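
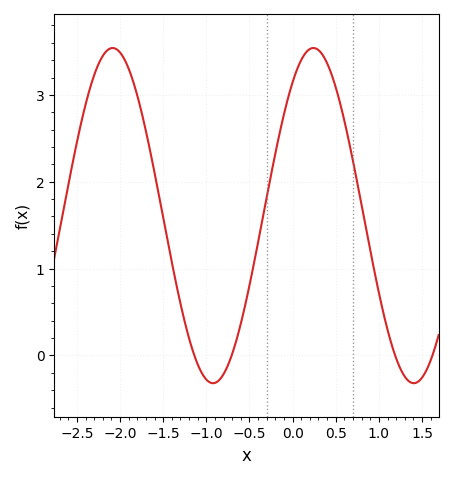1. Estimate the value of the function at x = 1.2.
0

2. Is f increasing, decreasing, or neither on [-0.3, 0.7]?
neither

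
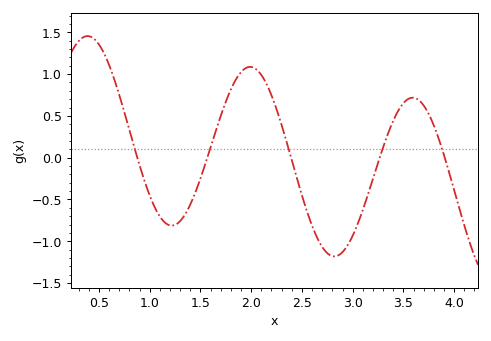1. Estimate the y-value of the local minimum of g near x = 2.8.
-1.18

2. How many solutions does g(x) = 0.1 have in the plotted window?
5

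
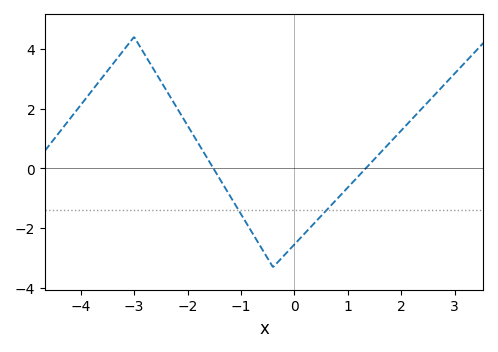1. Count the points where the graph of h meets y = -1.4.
2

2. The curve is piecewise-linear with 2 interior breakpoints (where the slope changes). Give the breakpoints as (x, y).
(-3, 4.4); (-0.4, -3.3)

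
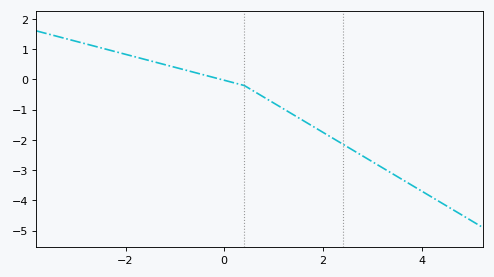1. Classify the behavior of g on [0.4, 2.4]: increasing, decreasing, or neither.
decreasing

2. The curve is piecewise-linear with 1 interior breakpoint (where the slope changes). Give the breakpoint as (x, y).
(0.4, -0.2)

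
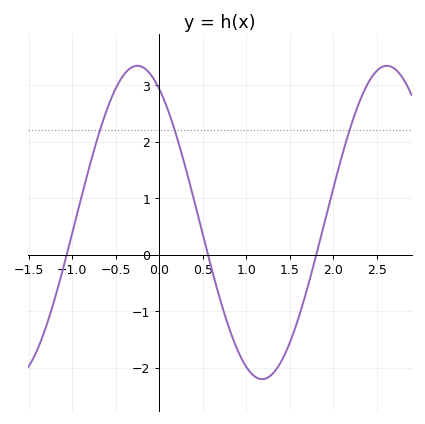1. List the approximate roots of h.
-1.06, 0.561, 1.81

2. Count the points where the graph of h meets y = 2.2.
3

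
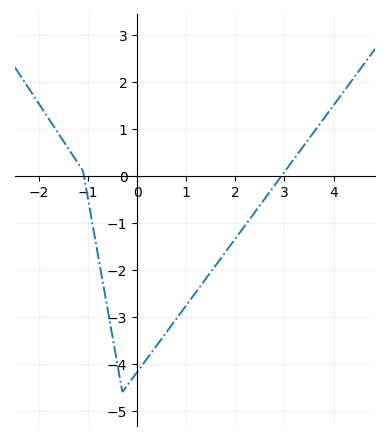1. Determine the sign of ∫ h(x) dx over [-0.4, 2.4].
negative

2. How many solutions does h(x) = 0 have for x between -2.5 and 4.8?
2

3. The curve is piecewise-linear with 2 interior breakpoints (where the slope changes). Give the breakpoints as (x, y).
(-1.1, 0.1); (-0.3, -4.6)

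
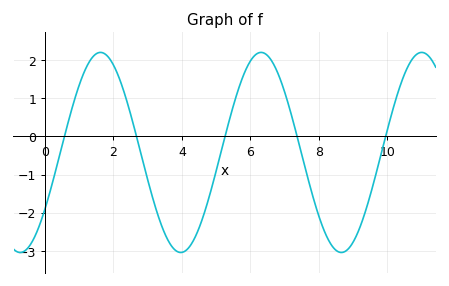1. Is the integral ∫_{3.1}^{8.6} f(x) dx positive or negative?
negative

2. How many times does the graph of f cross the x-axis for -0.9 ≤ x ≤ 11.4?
5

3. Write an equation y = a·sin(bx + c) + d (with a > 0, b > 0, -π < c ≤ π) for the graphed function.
y = 2.62sin(1.34x - 0.602) - 0.42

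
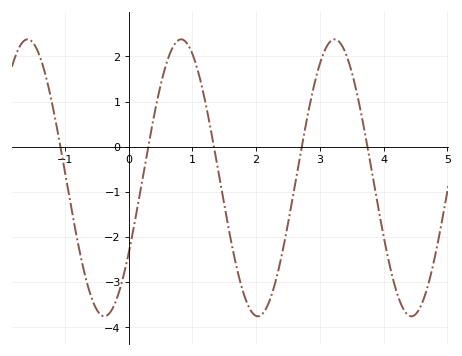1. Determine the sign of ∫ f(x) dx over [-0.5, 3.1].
negative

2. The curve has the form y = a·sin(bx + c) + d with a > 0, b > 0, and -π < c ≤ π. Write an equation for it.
y = 3.07sin(2.6x - 0.58) - 0.69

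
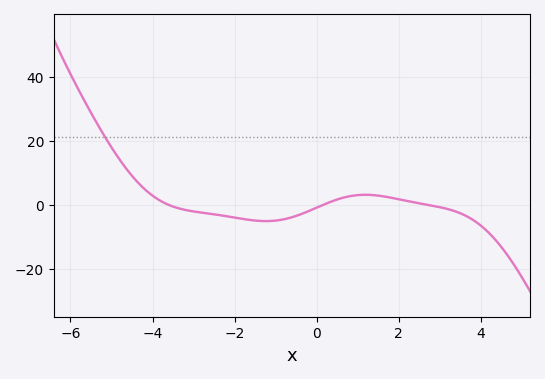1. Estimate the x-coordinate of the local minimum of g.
-1.24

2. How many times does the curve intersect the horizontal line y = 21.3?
1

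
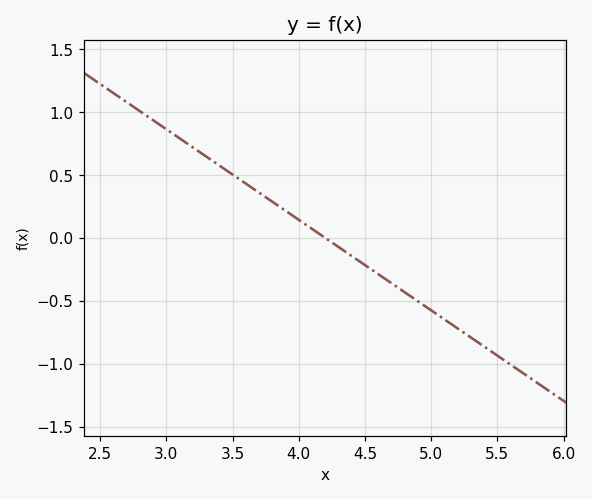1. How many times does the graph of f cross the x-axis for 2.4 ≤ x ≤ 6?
1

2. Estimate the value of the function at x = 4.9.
-0.504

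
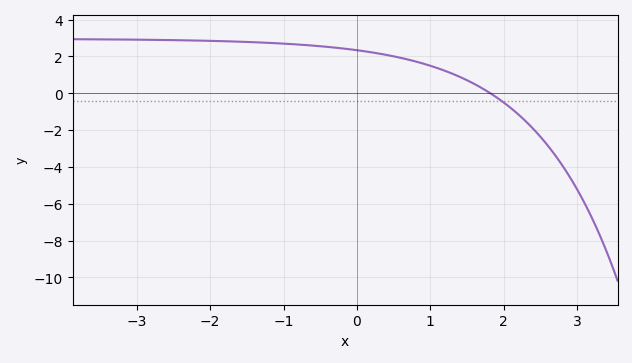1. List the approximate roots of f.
1.82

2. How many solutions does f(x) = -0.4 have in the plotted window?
1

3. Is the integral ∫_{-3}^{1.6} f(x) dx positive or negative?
positive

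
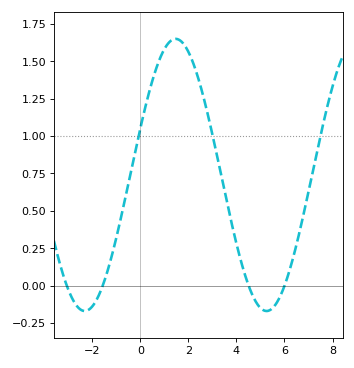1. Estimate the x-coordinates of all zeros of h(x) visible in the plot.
-3, -1.6, 4.6, 6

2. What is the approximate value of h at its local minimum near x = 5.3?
-0.15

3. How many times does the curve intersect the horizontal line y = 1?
3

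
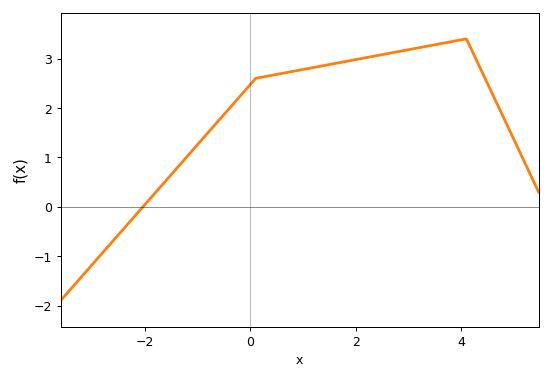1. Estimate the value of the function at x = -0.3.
2.1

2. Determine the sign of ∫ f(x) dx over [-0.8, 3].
positive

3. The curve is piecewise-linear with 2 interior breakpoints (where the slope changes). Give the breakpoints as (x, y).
(0.1, 2.6); (4.1, 3.4)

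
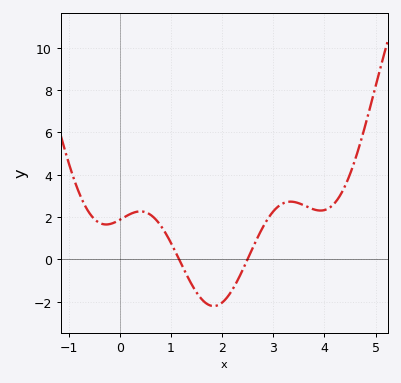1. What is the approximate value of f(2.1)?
-1.78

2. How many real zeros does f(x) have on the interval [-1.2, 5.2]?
2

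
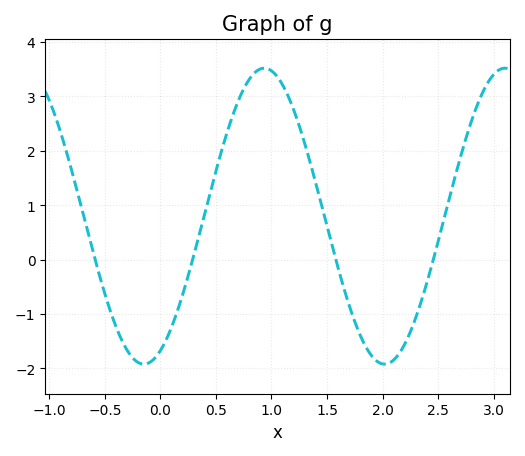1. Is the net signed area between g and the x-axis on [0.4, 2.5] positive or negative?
positive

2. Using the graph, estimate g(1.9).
-1.76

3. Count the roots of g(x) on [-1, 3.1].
4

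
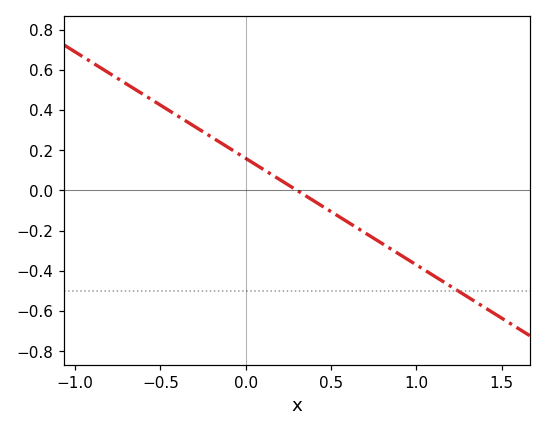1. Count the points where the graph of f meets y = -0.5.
1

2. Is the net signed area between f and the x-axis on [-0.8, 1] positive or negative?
positive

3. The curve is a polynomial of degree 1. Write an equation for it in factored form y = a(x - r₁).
y = -0.53(x - 0.3)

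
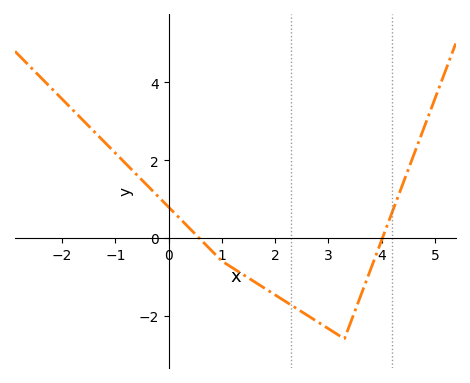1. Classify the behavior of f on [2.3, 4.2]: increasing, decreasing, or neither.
neither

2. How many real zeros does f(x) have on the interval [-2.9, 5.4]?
2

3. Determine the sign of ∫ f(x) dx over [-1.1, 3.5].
negative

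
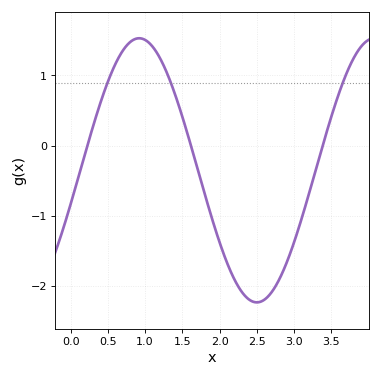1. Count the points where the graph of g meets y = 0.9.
3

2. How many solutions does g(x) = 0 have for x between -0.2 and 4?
3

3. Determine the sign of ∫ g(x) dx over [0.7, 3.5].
negative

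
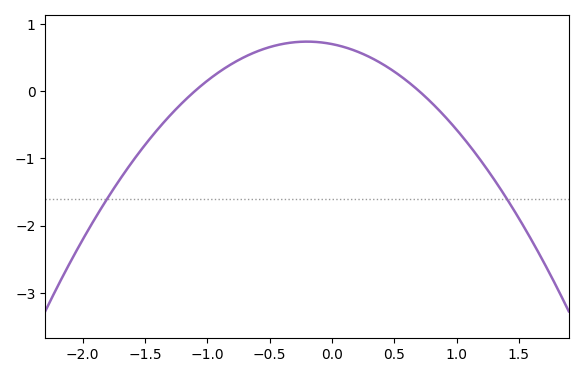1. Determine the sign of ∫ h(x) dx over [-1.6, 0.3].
positive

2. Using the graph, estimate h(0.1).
0.7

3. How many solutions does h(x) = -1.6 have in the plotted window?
2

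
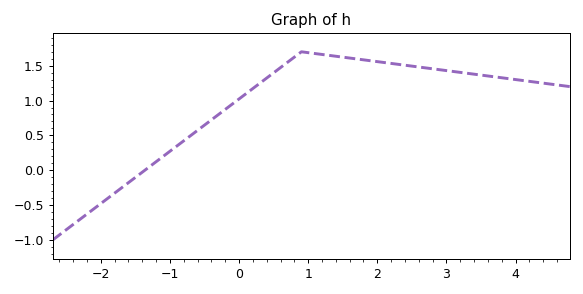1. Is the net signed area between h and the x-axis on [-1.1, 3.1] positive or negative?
positive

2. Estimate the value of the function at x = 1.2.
1.65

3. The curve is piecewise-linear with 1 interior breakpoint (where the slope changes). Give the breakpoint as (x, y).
(0.9, 1.7)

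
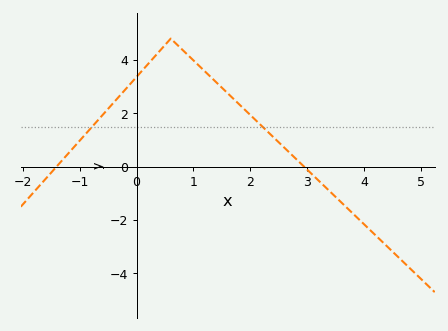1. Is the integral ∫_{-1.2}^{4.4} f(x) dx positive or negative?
positive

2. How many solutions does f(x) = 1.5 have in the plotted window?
2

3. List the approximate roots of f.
-1.41, 2.94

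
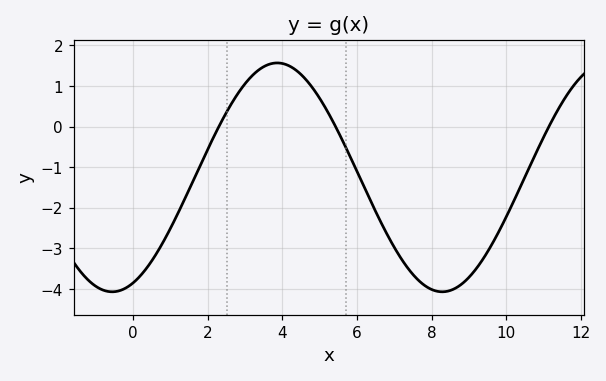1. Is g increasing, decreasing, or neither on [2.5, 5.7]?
neither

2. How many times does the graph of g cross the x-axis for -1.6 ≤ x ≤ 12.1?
3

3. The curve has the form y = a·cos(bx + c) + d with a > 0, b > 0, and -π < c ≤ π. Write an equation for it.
y = 2.82cos(0.71x - 2.74) - 1.25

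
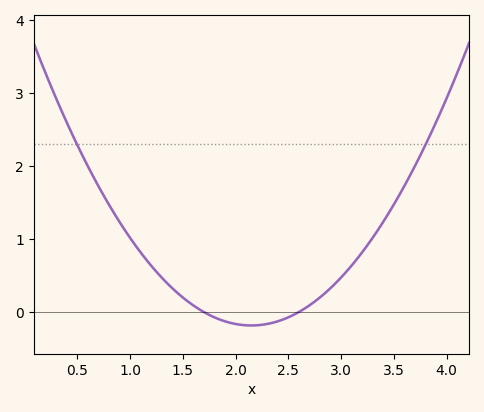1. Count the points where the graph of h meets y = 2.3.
2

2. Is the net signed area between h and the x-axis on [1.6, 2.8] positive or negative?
negative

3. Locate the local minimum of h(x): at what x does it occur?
2.15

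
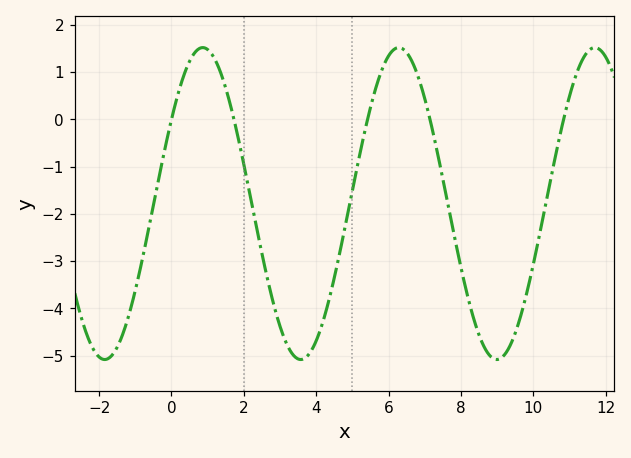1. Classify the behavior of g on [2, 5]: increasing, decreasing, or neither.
neither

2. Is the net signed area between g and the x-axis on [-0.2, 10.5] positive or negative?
negative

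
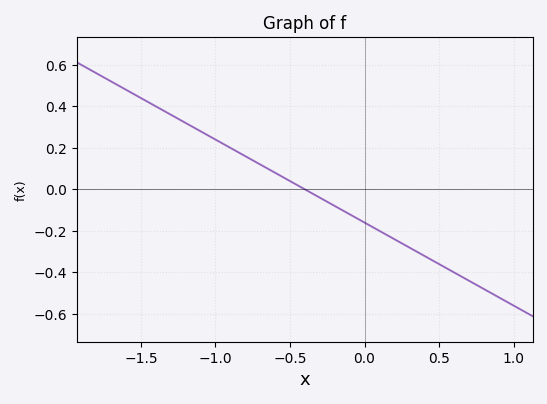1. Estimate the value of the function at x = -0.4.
0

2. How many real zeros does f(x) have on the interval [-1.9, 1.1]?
1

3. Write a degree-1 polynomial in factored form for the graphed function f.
y = -0.4(x + 0.4)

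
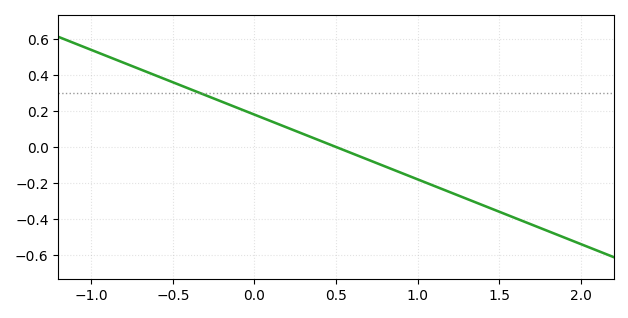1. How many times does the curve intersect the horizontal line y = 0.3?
1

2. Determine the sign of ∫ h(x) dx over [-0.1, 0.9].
positive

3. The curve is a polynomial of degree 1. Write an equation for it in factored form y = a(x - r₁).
y = -0.36(x - 0.5)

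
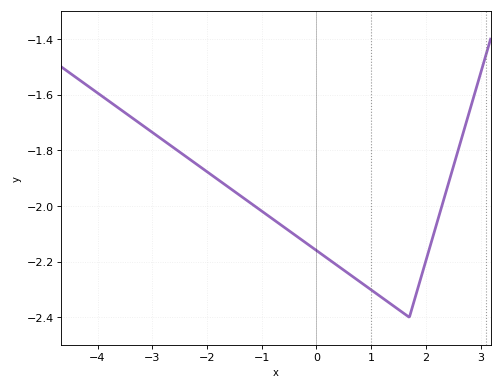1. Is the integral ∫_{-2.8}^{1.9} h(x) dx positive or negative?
negative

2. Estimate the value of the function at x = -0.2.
-2.13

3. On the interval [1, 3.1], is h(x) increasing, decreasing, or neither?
neither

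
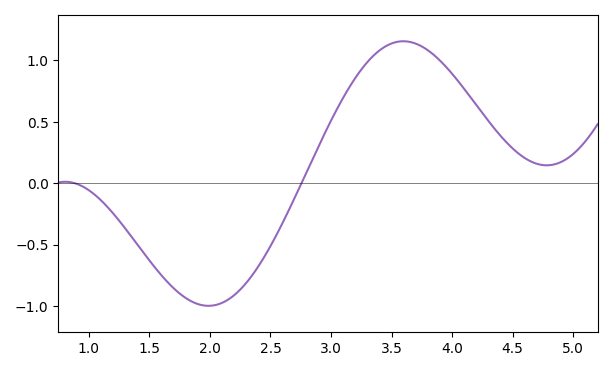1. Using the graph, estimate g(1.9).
-0.985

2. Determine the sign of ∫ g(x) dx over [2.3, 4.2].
positive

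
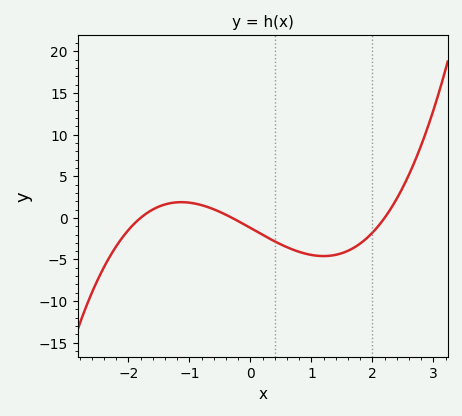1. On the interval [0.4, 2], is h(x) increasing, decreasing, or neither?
neither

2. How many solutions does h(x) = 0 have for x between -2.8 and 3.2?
3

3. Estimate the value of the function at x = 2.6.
5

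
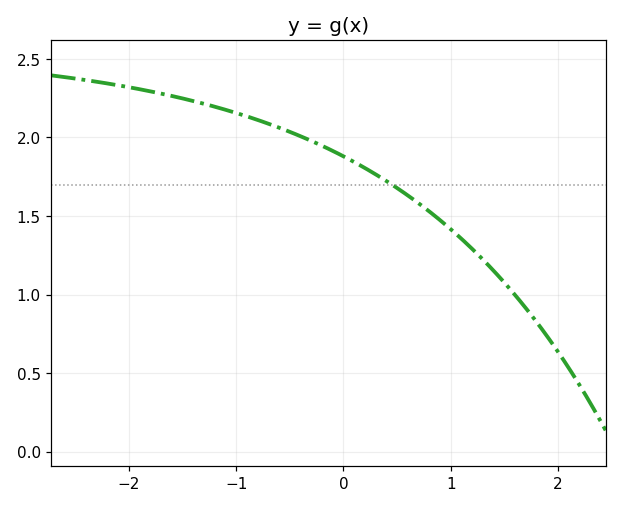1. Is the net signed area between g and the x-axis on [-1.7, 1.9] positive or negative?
positive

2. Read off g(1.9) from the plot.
0.75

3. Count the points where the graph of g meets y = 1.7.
1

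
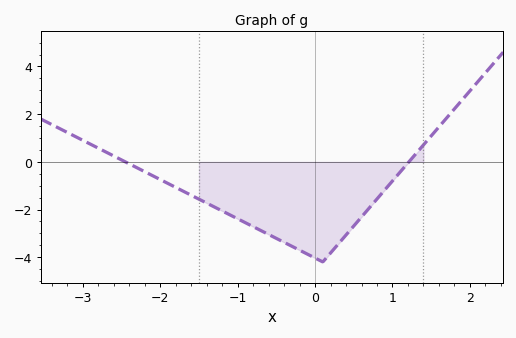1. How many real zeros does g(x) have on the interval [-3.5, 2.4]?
2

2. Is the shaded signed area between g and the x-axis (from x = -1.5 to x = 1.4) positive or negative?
negative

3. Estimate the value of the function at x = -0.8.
-2.8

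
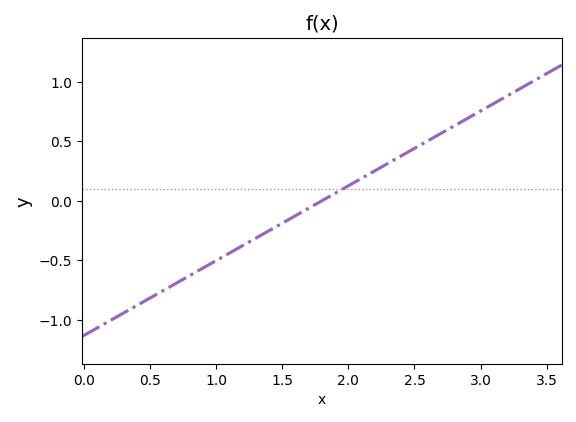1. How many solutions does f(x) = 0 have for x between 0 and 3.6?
1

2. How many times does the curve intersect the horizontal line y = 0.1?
1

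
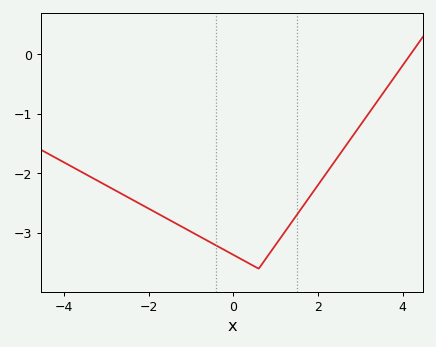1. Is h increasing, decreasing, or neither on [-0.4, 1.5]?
neither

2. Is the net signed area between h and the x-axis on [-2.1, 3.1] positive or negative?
negative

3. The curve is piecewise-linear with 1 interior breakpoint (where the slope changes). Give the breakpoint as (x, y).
(0.6, -3.6)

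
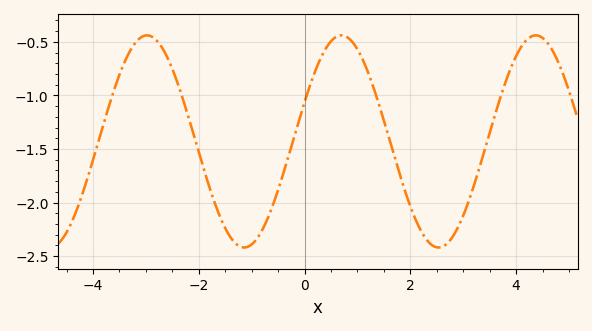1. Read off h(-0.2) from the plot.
-1.4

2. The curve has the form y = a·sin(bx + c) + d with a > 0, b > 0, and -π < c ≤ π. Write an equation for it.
y = 0.99sin(1.7x + 0.38) - 1.43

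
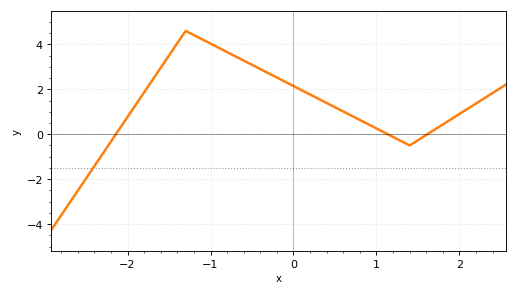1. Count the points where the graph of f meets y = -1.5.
1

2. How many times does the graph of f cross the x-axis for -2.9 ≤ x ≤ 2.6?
3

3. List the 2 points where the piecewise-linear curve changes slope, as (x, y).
(-1.3, 4.6); (1.4, -0.5)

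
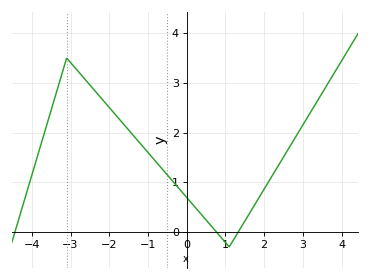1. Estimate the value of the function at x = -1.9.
2.4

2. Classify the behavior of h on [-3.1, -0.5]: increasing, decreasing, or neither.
decreasing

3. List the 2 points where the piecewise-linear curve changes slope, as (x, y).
(-3.1, 3.5); (1.1, -0.3)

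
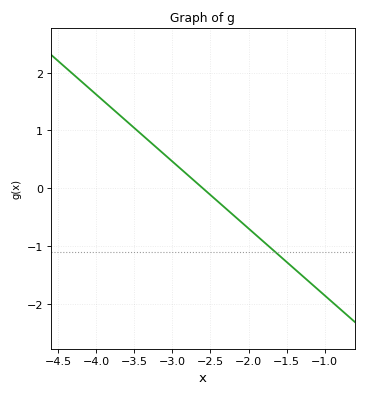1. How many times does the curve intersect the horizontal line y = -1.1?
1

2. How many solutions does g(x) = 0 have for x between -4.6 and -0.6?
1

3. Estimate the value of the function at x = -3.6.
1.16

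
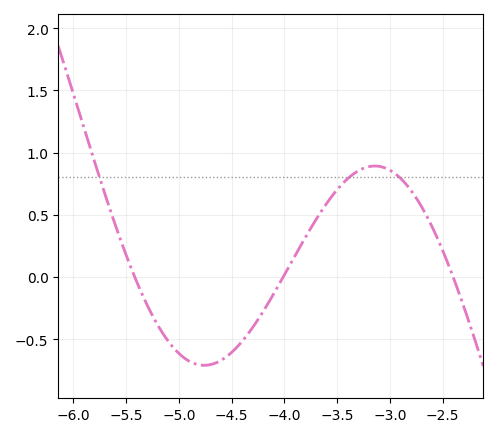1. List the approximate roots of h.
-5.42, -4.01, -2.4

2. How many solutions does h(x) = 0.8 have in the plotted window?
3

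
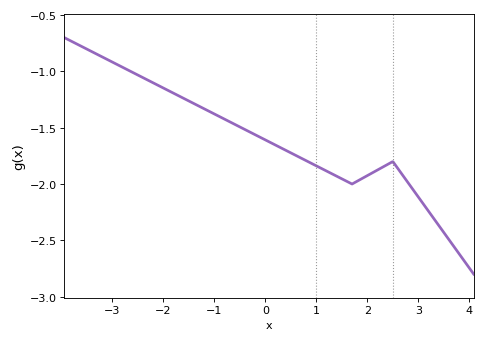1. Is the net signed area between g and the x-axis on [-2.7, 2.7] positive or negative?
negative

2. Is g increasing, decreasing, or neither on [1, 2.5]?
neither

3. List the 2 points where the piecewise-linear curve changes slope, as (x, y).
(1.7, -2); (2.5, -1.8)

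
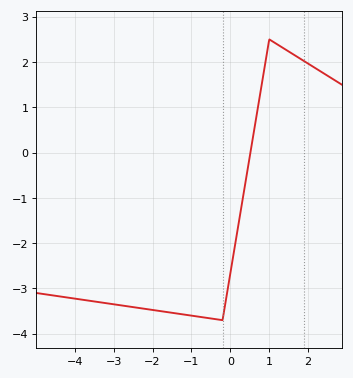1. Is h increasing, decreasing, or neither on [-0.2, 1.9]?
neither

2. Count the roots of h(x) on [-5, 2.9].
1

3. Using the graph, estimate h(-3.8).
-3.25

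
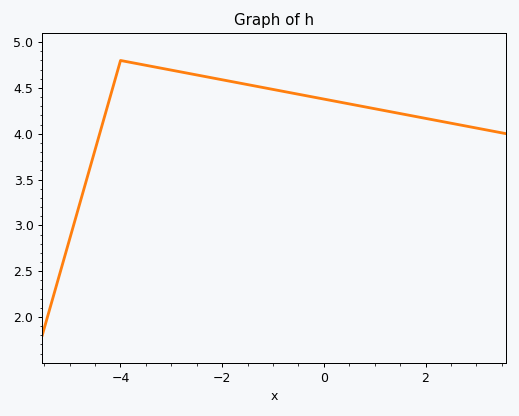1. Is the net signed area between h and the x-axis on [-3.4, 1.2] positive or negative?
positive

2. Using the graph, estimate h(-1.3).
4.52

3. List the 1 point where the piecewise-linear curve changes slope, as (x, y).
(-4, 4.8)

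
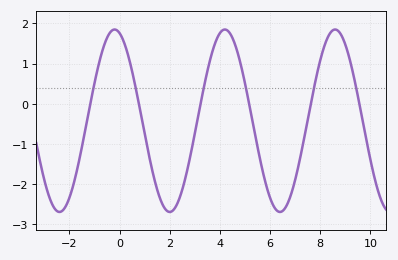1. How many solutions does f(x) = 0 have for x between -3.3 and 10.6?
6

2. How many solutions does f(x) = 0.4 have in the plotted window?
6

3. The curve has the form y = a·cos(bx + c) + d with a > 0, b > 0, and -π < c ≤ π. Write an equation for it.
y = 2.27cos(1.4x + 0.28) - 0.42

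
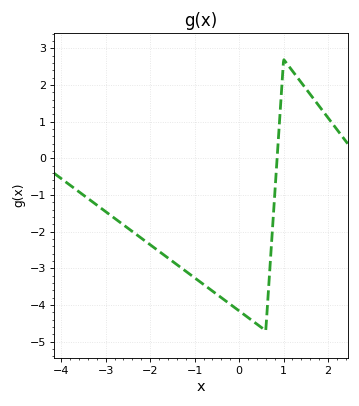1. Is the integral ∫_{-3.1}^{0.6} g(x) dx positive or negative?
negative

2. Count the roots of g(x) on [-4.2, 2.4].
1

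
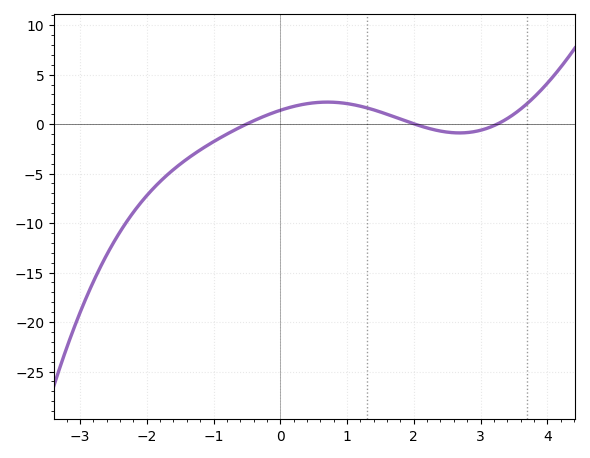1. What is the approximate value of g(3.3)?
0.173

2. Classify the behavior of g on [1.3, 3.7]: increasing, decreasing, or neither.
neither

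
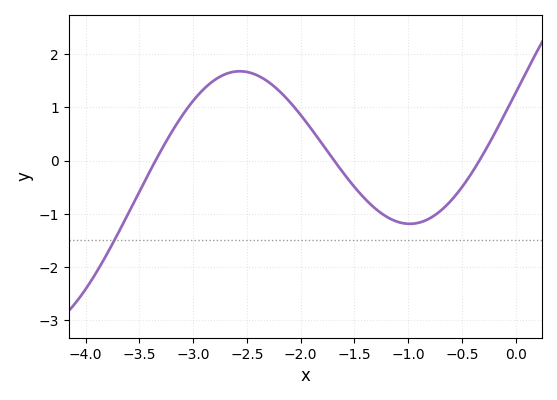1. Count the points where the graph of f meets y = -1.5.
1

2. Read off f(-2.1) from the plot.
1.1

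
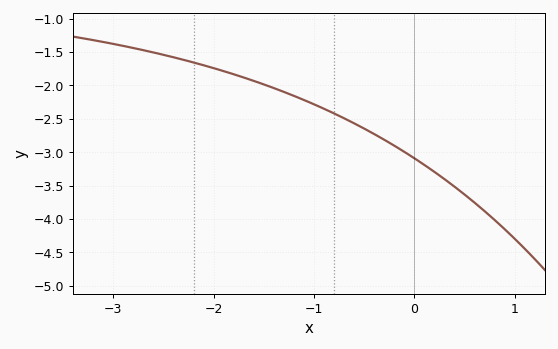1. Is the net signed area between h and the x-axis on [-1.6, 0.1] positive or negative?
negative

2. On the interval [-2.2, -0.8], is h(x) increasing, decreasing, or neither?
decreasing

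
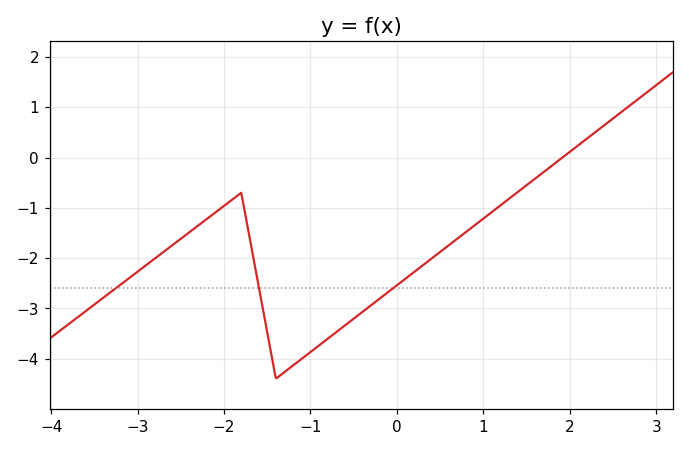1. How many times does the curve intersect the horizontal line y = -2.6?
3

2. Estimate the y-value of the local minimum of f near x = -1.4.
-4.4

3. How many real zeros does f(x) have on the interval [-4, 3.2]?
1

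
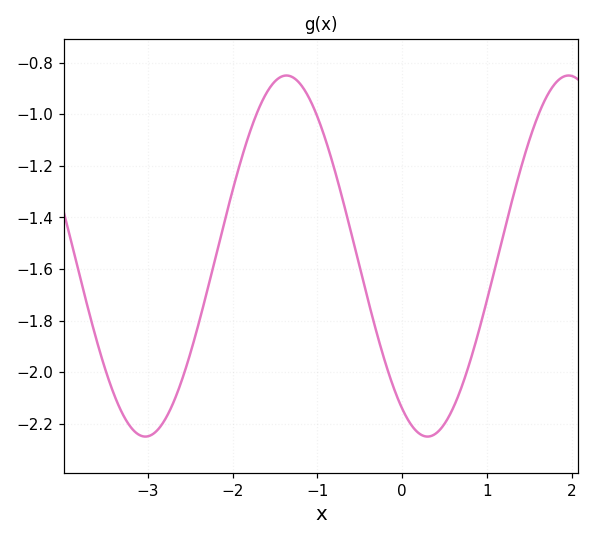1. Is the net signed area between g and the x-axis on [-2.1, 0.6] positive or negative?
negative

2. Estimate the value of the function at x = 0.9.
-1.84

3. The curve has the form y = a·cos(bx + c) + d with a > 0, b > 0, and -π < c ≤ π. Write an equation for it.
y = 0.7cos(1.89x + 2.58) - 1.55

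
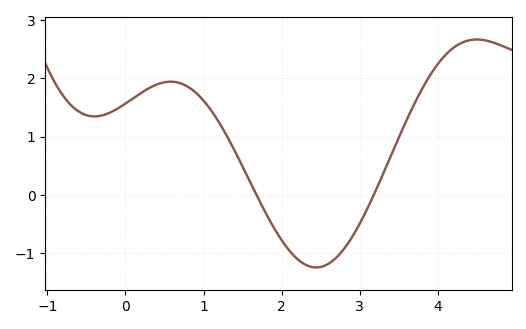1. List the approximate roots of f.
1.7, 3.2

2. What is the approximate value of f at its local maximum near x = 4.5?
2.7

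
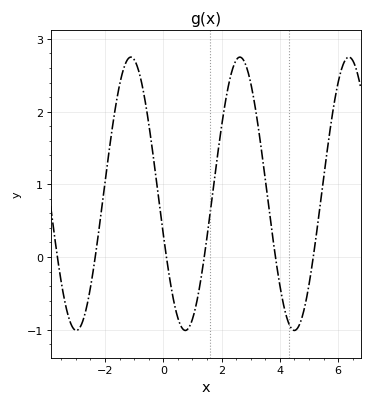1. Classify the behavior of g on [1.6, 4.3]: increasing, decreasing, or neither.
neither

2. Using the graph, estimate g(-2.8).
-0.92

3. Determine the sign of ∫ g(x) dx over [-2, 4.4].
positive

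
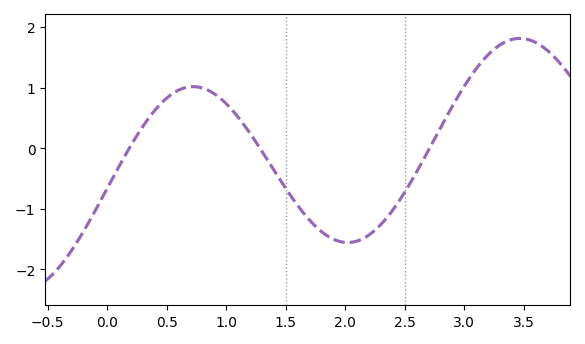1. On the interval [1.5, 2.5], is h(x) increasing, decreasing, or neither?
neither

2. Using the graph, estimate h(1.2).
0.2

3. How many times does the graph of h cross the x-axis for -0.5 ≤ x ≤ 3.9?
3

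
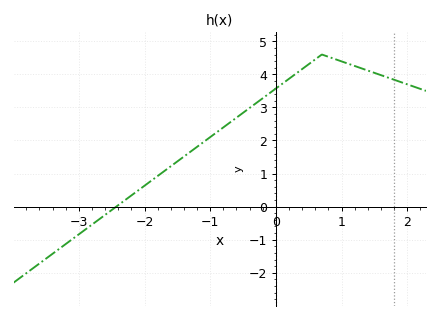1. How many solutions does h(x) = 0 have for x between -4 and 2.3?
1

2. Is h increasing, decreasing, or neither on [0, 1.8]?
neither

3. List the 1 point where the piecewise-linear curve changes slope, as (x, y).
(0.7, 4.6)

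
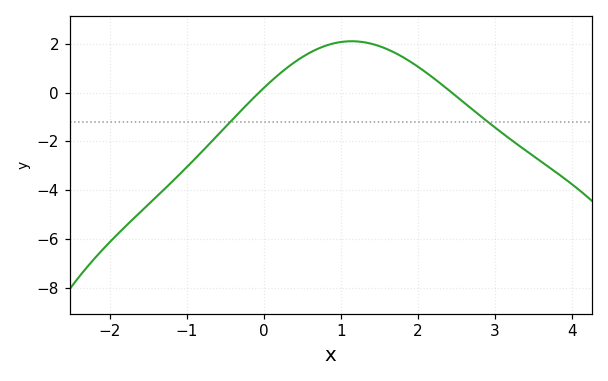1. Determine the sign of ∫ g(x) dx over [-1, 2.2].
positive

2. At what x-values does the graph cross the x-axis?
-0.1, 2.4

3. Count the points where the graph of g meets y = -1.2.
2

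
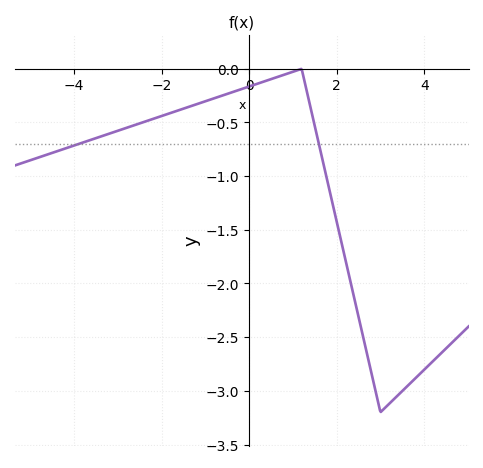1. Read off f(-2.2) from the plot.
-0.467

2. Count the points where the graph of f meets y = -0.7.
2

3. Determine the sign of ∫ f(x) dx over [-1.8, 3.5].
negative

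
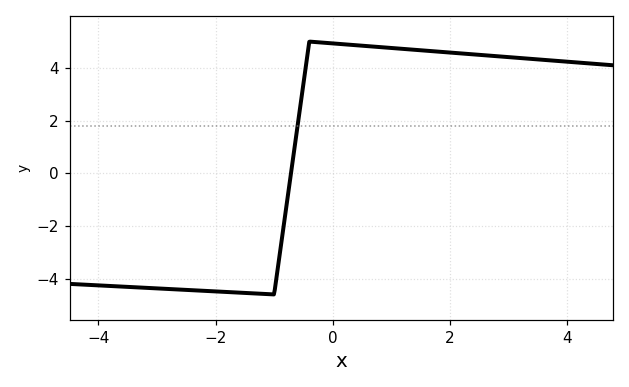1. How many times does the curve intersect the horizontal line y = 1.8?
1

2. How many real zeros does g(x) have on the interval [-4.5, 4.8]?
1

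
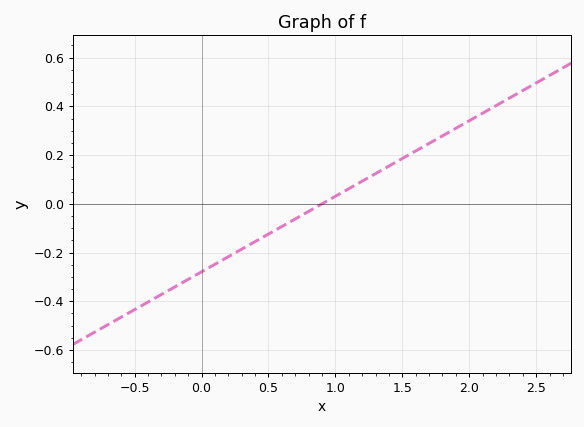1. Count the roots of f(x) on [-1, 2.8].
1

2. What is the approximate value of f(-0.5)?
-0.44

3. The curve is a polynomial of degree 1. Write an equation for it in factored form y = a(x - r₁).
y = 0.31(x - 0.9)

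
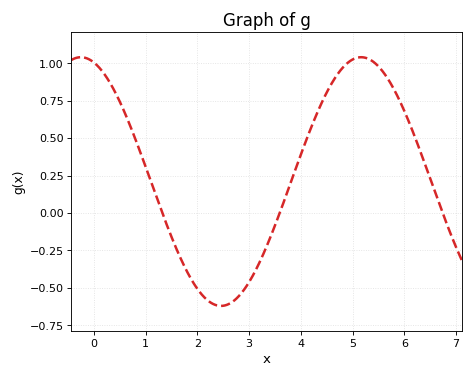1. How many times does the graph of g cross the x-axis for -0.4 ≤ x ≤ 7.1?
3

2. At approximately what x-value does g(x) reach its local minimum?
2.4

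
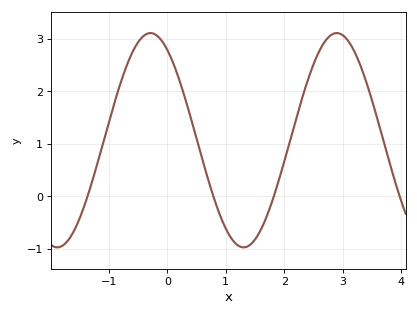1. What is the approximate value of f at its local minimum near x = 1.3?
-1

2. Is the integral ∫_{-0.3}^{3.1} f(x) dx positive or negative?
positive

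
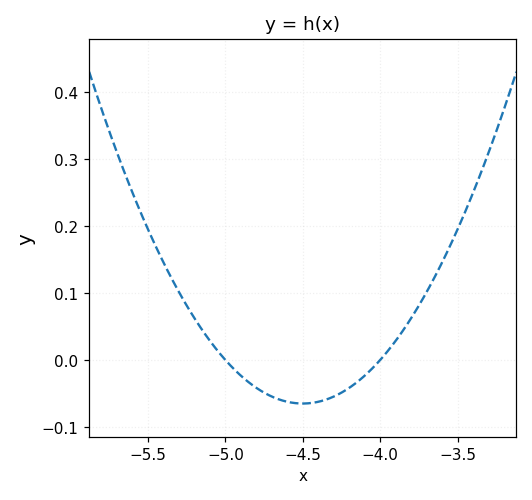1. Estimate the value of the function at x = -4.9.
-0.023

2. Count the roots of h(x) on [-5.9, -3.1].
2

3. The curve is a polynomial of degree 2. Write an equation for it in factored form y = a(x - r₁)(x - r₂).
y = 0.26(x + 5)(x + 4)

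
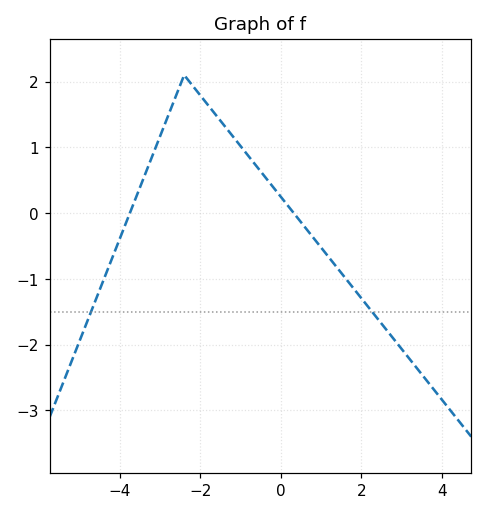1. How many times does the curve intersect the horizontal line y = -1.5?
2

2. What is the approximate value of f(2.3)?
-1.53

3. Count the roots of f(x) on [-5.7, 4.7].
2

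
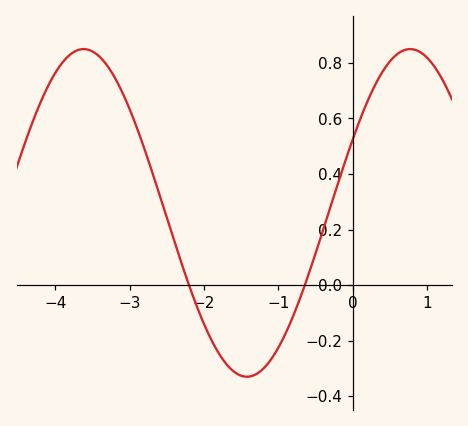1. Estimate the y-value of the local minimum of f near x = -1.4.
-0.32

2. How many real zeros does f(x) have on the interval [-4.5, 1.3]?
2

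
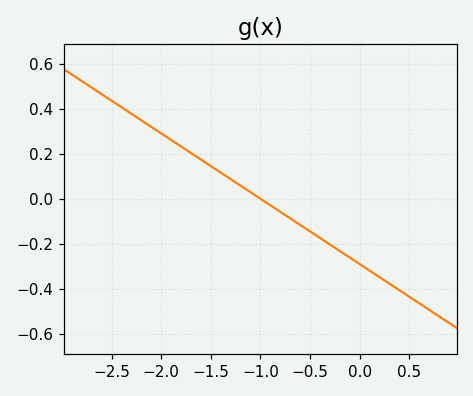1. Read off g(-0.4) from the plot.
-0.18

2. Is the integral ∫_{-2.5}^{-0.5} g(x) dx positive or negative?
positive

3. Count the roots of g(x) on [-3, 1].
1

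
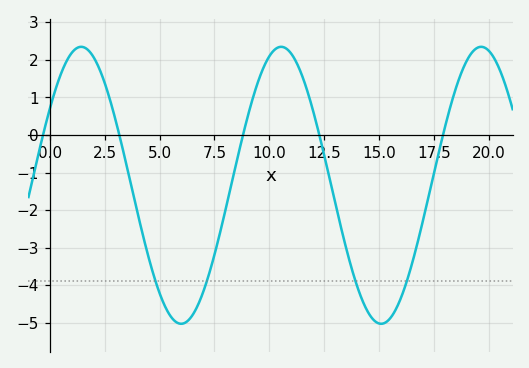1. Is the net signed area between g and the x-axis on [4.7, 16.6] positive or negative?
negative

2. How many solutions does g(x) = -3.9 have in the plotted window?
4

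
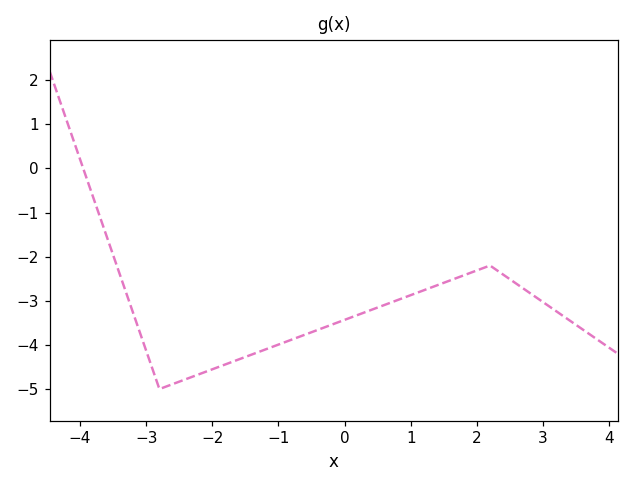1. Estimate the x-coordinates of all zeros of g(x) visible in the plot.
-3.95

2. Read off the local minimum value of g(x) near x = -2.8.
-5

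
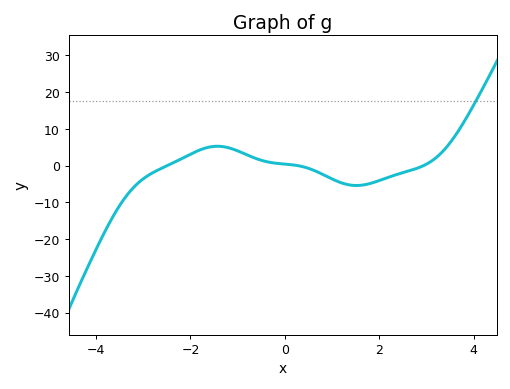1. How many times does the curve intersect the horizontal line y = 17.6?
1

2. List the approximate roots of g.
-2.49, 0.278, 2.94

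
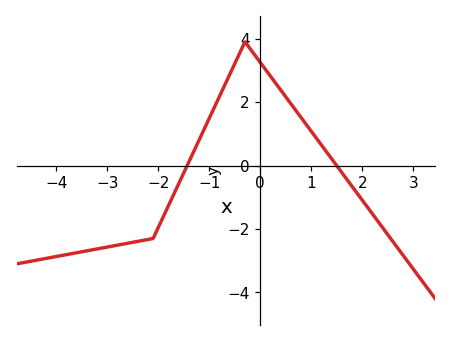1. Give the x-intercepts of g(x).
-1.43, 1.5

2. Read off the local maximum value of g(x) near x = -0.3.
3.9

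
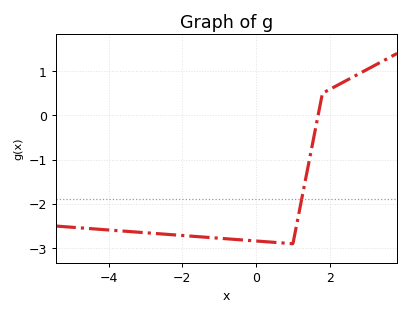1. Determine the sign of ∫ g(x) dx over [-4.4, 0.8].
negative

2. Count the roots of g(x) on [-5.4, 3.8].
1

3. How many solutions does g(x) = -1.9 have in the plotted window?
1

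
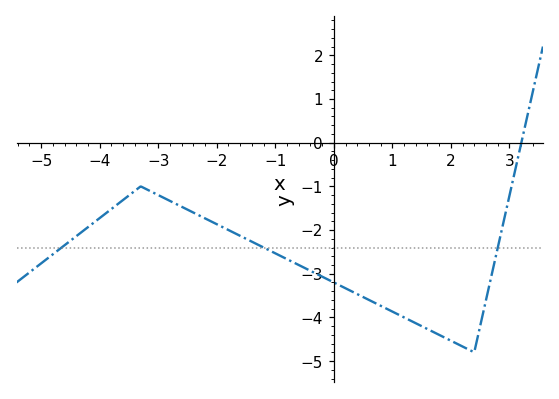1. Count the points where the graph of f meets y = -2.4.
3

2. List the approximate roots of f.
3.2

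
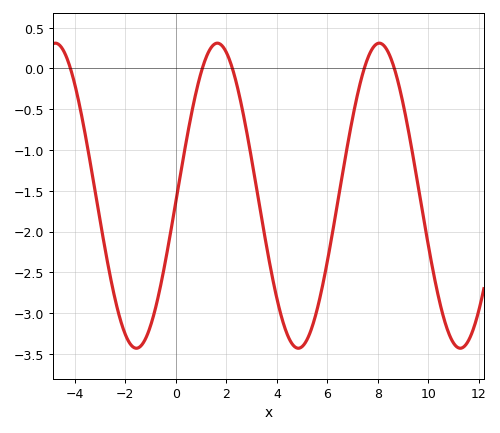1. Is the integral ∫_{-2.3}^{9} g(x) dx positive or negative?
negative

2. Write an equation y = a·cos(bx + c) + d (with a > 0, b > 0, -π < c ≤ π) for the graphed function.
y = 1.87cos(0.98x - 1.6) - 1.56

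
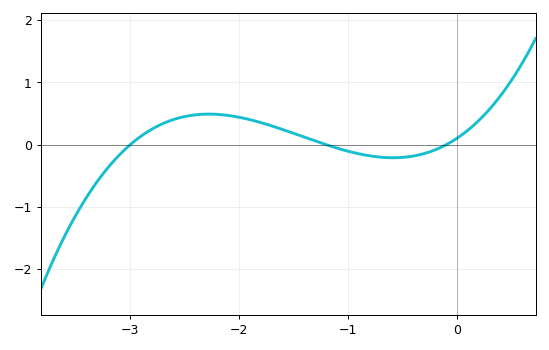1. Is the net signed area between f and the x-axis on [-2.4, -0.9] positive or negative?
positive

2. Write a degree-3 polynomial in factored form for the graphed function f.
y = 0.29(x + 3)(x + 1.2)(x + 0.1)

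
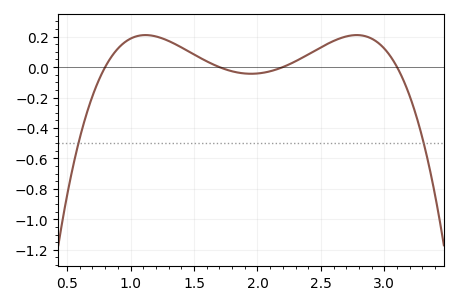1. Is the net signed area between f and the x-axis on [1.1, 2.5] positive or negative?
positive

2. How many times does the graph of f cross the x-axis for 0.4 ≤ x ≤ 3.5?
4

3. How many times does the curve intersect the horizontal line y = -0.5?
2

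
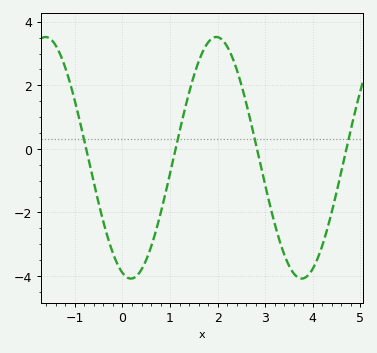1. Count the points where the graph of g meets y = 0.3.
4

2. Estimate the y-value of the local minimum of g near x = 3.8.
-4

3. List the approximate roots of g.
-0.8, 1.1, 2.8, 4.7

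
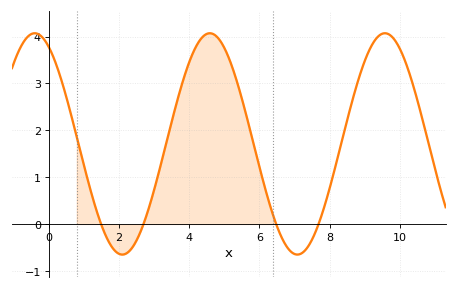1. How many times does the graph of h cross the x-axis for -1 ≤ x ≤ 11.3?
4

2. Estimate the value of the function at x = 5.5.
2.7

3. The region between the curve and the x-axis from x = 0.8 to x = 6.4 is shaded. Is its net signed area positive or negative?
positive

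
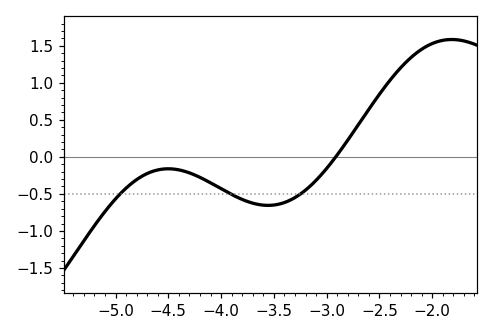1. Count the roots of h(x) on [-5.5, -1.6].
1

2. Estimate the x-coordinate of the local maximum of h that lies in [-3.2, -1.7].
-1.82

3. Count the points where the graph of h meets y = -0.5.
3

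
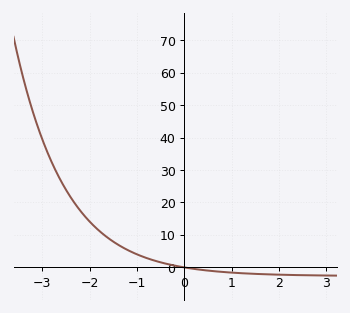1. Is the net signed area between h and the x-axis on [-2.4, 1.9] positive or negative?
positive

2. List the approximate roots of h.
-0.016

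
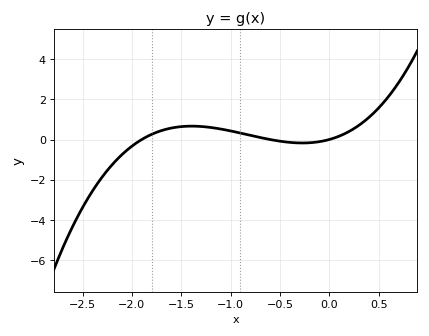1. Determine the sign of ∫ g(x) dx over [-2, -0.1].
positive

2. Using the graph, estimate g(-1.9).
0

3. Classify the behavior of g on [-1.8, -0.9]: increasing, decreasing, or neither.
neither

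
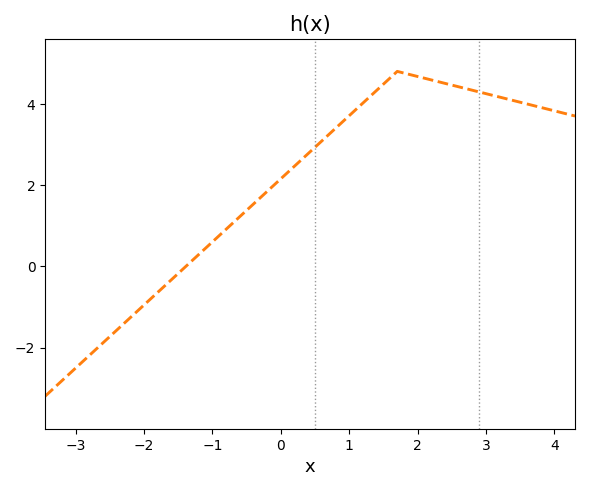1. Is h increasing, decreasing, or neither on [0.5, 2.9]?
neither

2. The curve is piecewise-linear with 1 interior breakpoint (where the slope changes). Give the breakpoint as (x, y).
(1.7, 4.8)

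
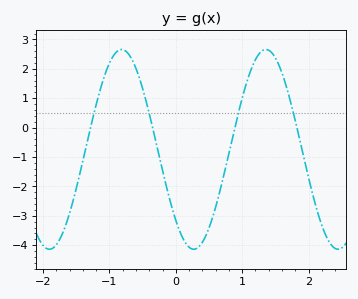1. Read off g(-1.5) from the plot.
-2.07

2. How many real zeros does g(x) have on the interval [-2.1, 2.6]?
4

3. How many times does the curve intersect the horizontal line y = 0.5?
4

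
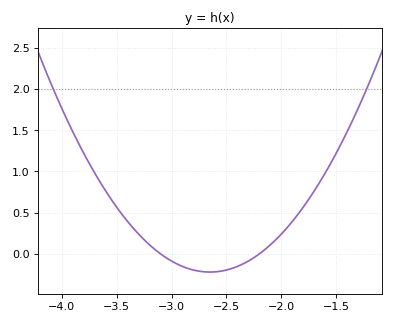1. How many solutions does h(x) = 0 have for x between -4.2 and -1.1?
2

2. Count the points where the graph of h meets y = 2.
2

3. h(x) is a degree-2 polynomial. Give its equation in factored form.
y = 1.09(x + 3.1)(x + 2.2)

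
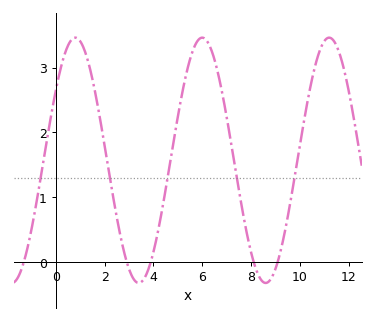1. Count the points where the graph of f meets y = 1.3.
5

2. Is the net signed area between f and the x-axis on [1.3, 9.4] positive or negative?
positive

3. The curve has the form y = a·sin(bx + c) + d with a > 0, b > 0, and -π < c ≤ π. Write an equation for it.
y = 1.89sin(1.2x + 0.6) + 1.57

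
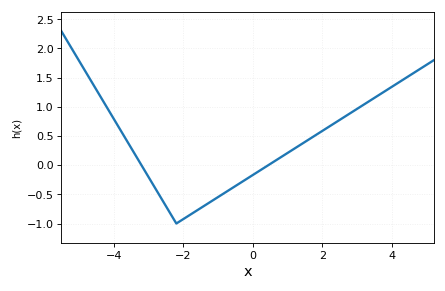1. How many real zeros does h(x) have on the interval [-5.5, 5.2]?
2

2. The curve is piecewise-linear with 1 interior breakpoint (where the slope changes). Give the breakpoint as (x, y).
(-2.2, -1)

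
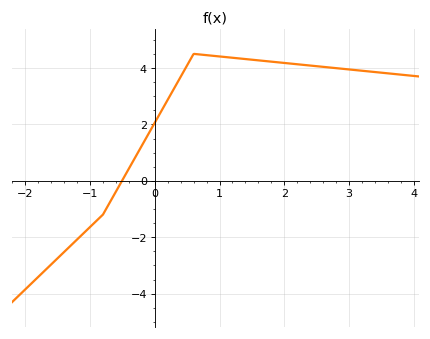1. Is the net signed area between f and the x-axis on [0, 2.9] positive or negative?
positive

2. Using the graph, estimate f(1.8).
4.22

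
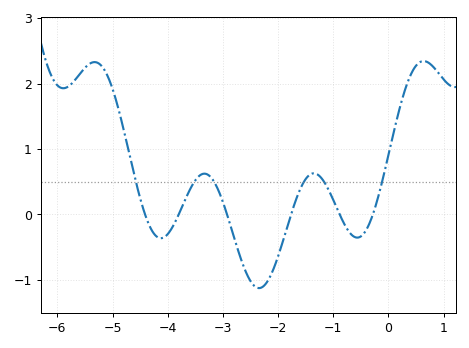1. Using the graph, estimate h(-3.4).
0.605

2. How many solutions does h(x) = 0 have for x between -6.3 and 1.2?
6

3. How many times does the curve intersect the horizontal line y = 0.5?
6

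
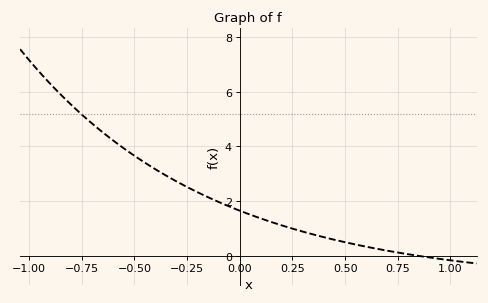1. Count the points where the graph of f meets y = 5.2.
1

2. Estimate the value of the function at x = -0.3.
2.8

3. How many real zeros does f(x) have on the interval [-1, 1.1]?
1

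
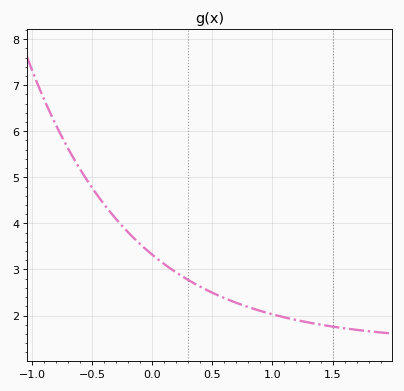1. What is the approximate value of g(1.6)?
1.72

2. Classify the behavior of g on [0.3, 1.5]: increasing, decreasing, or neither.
decreasing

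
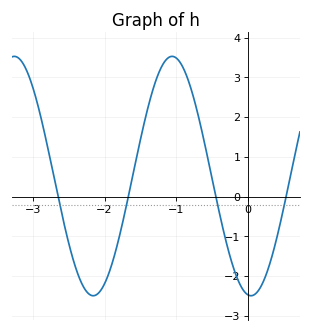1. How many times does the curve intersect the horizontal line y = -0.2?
4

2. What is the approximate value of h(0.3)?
-1.7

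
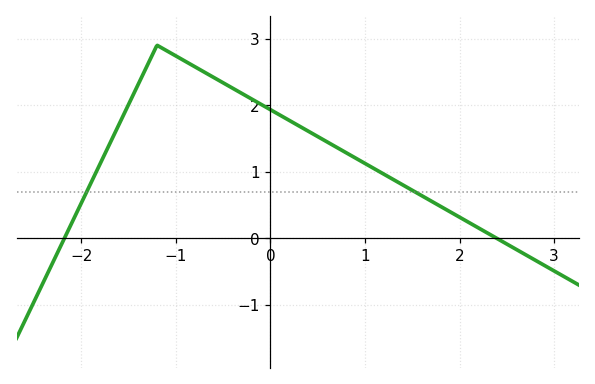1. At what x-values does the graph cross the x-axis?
-2.2, 2.4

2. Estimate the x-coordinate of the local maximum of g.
-1.2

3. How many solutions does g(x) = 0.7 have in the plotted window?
2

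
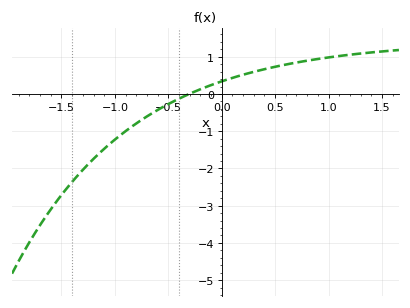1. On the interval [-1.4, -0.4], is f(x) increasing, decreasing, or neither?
increasing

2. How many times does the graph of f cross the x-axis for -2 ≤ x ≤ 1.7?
1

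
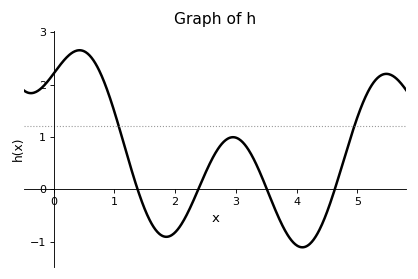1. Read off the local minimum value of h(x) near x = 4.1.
-1.1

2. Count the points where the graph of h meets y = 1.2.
2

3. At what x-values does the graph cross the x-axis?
1.4, 2.4, 3.5, 4.6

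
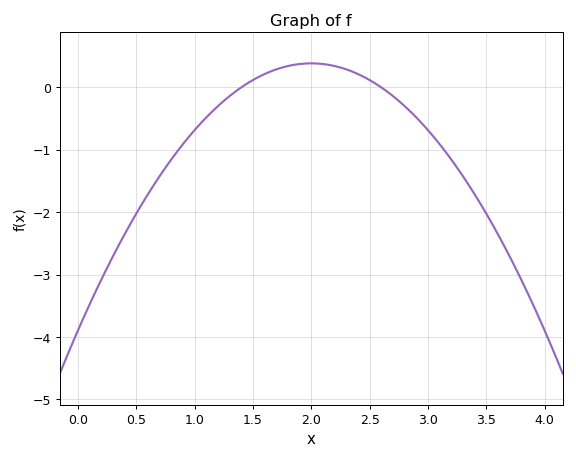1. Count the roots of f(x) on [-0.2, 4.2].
2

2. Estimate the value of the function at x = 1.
-0.7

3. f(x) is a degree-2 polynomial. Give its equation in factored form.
y = -1.07(x - 1.4)(x - 2.6)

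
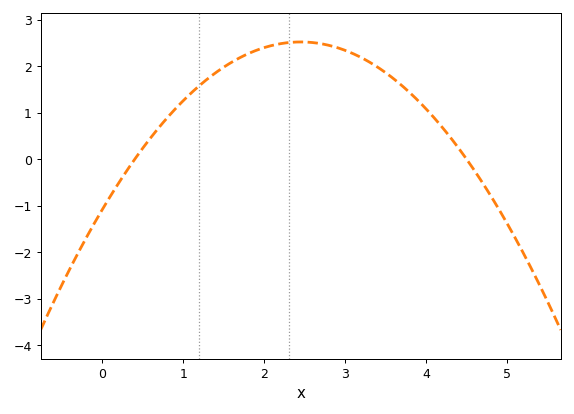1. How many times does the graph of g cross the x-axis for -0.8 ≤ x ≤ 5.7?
2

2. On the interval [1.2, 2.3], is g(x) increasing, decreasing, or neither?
increasing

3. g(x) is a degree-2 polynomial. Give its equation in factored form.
y = -0.6(x - 0.4)(x - 4.5)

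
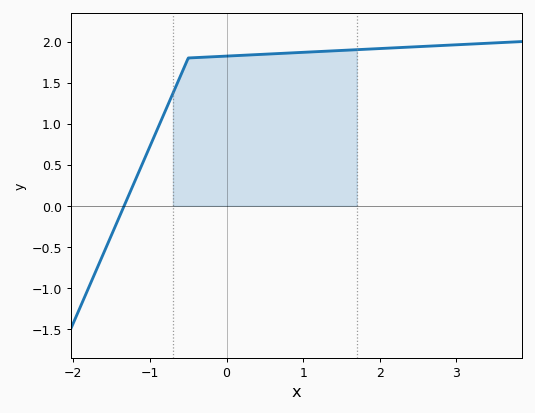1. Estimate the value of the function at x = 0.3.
1.84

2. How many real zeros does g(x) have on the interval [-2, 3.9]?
1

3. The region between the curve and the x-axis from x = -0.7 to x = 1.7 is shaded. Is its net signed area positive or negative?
positive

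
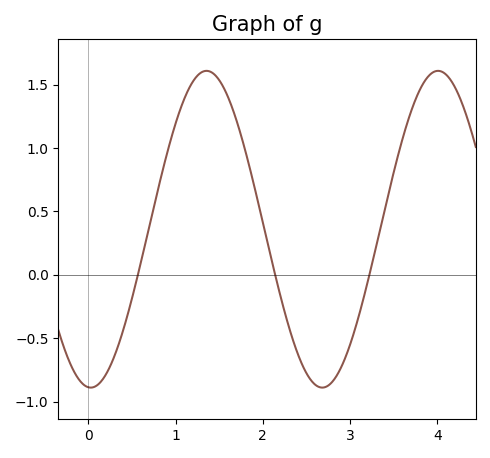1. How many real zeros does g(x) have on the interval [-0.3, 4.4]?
3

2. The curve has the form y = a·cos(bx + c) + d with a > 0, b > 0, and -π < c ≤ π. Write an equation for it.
y = 1.25cos(2.4x + 3.1) + 0.36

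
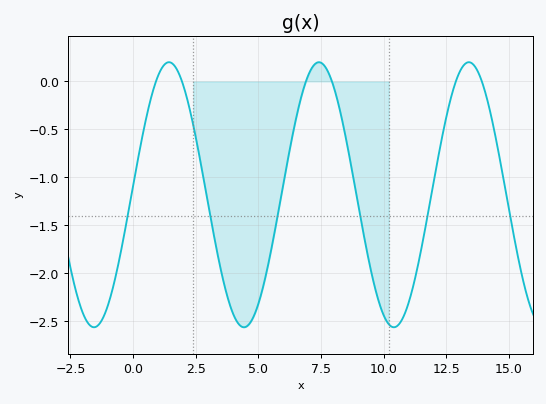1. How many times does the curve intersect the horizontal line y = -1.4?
6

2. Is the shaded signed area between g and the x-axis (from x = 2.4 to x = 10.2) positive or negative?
negative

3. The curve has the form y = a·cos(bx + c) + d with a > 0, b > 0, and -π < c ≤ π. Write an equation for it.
y = 1.38cos(1.05x - 1.5) - 1.18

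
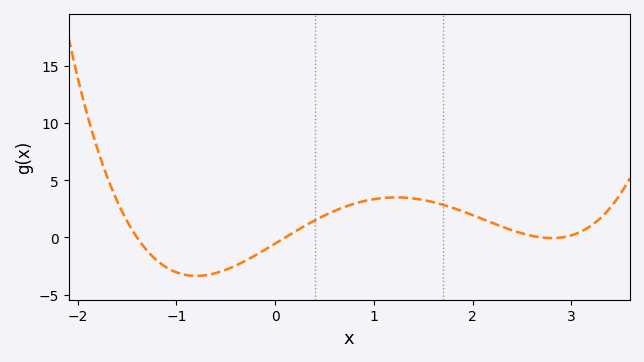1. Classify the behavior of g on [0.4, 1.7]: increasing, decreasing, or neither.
neither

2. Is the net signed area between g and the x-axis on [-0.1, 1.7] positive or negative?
positive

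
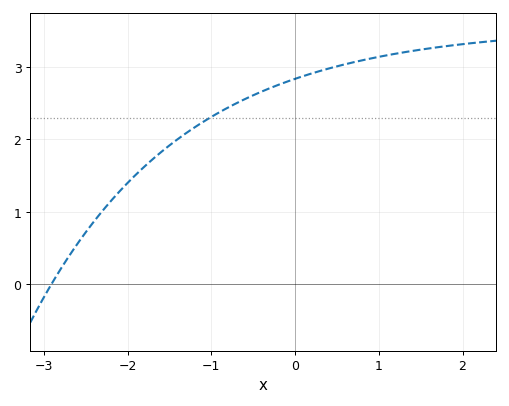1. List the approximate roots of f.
-2.9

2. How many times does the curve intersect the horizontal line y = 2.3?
1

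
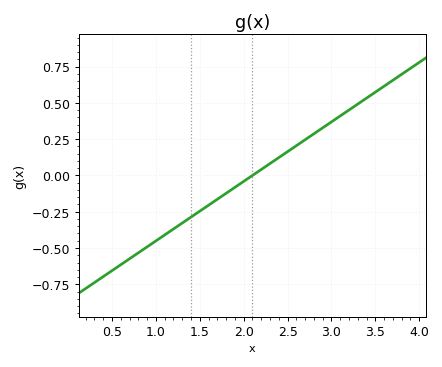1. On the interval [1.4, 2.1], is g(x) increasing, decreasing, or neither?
increasing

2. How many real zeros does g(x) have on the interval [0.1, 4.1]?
1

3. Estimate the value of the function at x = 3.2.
0.46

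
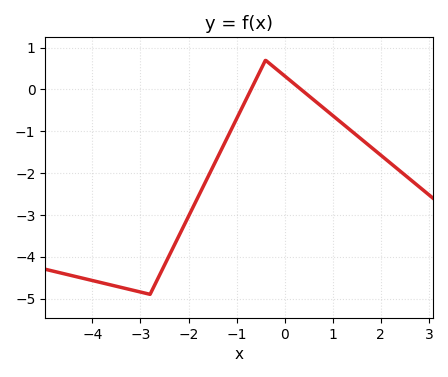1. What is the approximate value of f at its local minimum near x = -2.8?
-4.9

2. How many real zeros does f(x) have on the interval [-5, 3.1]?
2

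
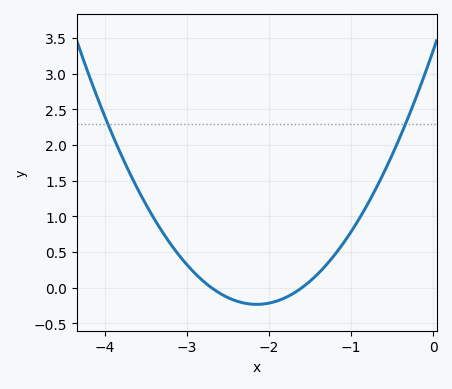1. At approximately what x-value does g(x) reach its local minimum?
-2.15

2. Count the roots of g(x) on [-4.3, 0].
2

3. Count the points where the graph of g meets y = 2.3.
2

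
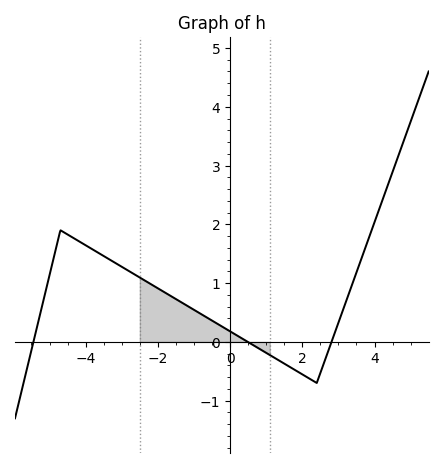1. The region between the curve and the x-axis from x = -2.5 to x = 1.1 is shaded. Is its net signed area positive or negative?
positive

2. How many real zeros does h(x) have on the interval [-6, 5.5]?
3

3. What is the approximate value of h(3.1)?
0.5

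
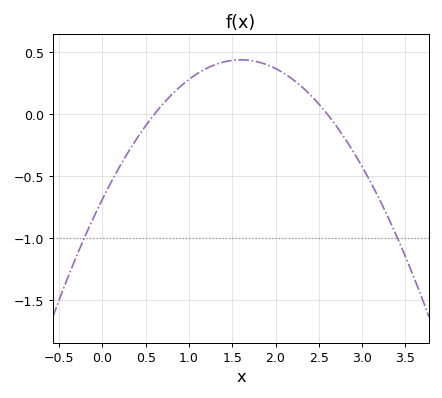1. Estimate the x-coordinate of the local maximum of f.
1.6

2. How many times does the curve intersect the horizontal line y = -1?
2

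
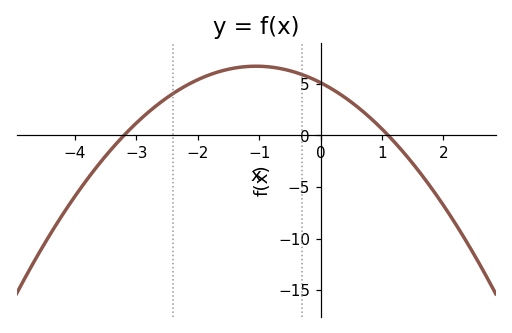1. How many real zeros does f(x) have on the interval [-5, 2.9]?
2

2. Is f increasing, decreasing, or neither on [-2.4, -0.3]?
neither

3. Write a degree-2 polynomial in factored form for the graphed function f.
y = -1.45(x + 3.2)(x - 1.1)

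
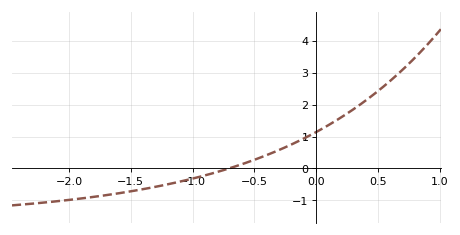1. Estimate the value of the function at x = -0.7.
0.008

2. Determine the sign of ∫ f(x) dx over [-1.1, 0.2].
positive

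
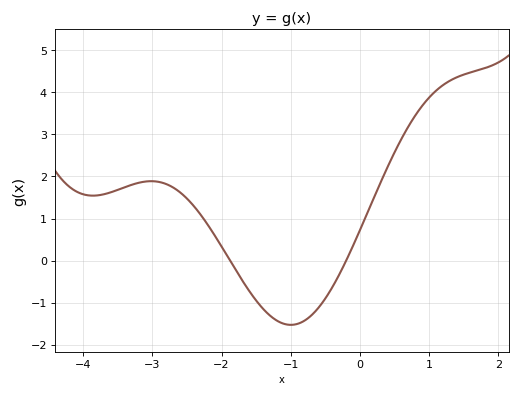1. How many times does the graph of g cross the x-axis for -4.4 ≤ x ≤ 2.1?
2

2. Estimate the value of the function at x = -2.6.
1.6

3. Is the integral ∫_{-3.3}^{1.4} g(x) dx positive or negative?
positive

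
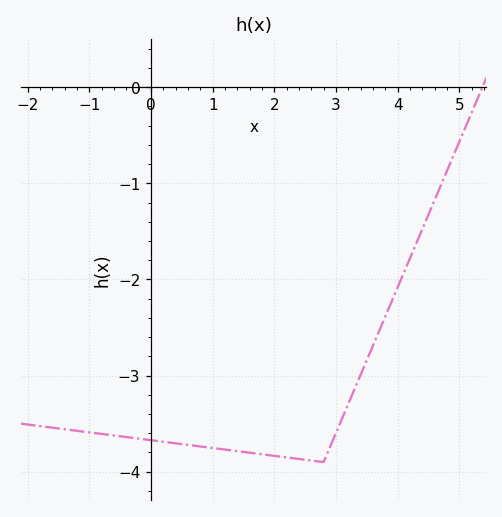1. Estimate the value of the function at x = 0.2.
-3.69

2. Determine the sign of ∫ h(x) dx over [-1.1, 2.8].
negative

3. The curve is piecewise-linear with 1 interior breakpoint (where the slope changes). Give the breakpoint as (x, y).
(2.8, -3.9)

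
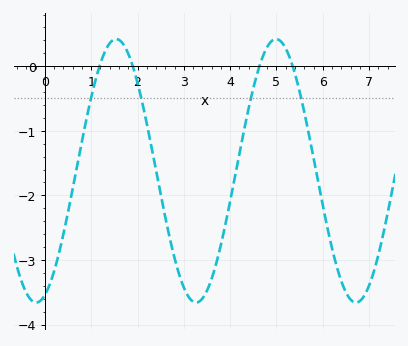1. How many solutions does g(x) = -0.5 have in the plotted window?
4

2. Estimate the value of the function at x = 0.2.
-3.2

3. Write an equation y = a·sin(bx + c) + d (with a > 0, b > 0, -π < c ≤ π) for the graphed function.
y = 2.04sin(1.8x - 1.2) - 1.62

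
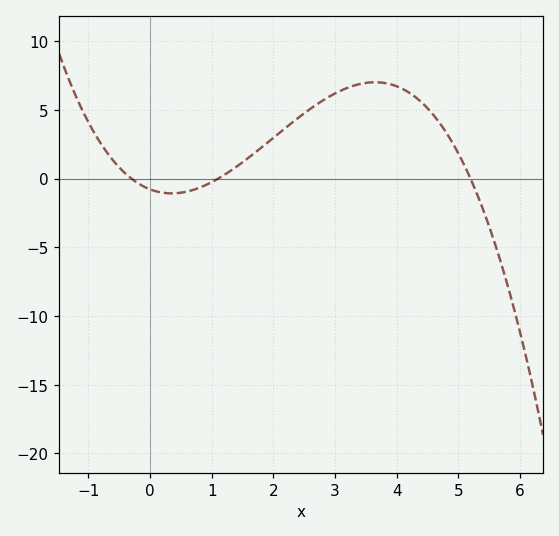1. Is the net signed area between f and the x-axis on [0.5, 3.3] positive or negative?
positive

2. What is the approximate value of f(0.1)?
-1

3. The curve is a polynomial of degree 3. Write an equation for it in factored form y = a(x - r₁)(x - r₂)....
y = -0.45(x + 0.3)(x - 1.1)(x - 5.2)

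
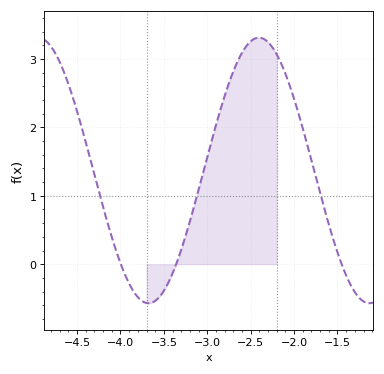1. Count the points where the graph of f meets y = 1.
3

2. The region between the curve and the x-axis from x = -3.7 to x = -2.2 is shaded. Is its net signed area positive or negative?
positive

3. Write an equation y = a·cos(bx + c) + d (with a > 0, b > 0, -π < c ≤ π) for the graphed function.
y = 1.94cos(2.5x - 0.34) + 1.37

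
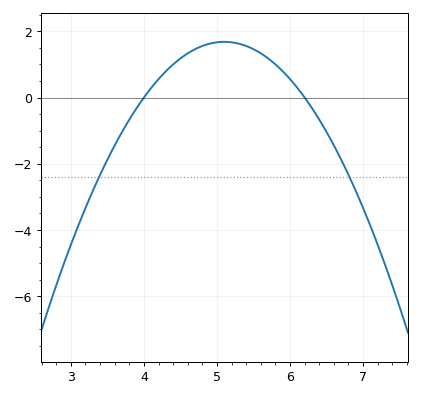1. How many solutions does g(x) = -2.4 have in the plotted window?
2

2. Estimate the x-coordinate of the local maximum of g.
5.1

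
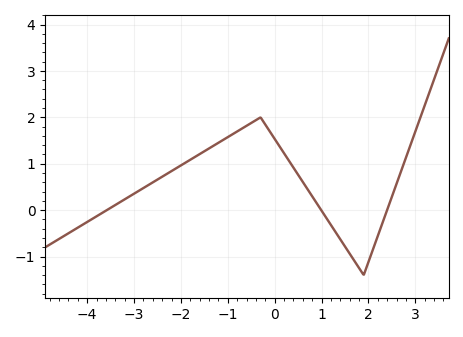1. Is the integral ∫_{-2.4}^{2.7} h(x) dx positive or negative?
positive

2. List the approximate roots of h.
-3.6, 1, 2.4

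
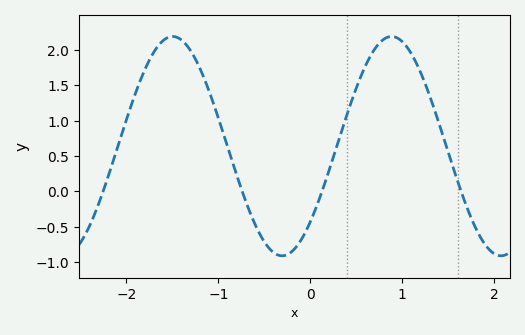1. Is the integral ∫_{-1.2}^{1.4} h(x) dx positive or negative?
positive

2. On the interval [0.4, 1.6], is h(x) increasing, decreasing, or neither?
neither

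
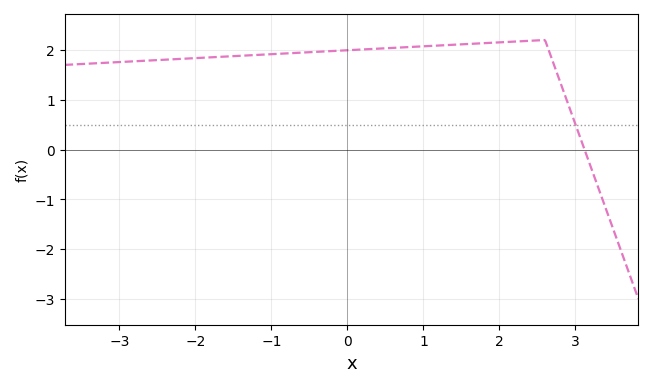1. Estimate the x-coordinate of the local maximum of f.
2.6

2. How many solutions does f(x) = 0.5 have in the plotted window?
1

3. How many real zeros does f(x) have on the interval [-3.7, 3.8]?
1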